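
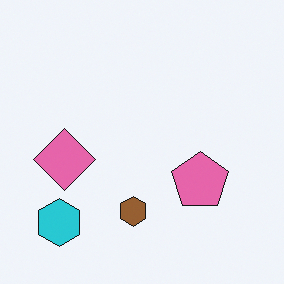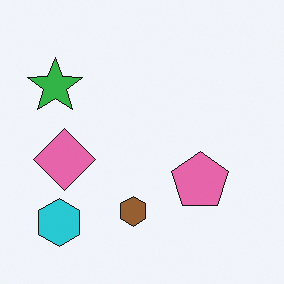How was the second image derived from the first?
The second image is the first overlaid with an additional green star.

A green star appears in the second image that is absent from the first.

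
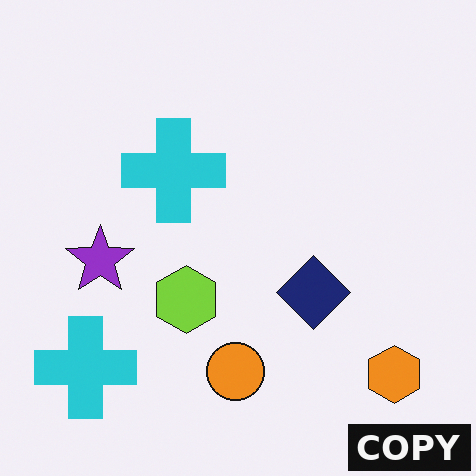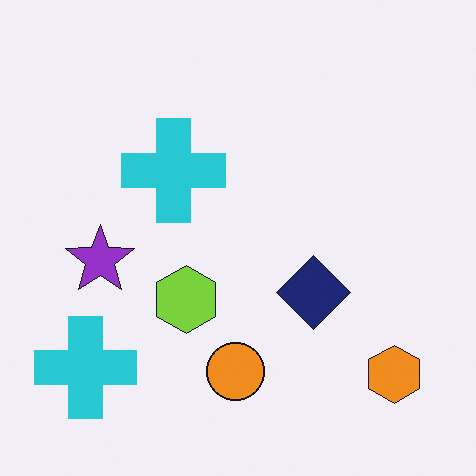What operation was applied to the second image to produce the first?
The transformation is: watermarked with the text "COPY" in the lower-right corner.

A dark label reading "COPY" appears in the lower-right corner.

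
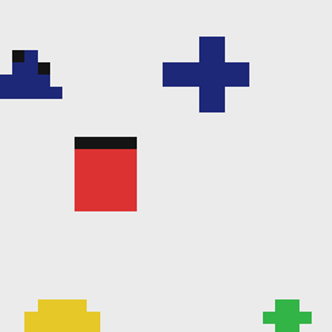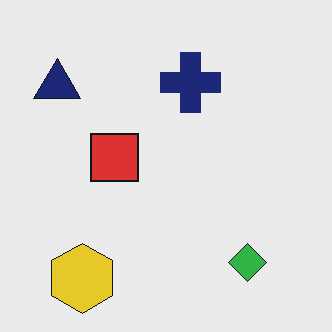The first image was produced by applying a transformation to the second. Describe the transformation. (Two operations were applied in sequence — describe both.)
The transformation is: coarsely pixelated, then cropped slightly and scaled back up.

Shapes are reduced to large square blocks; fine edges and outlines are lost — a downscale-then-upscale (mosaic) effect. The visible shapes are larger and the field of view is narrower; shapes near the original edges may be partly or wholly outside the frame — a crop-and-rescale.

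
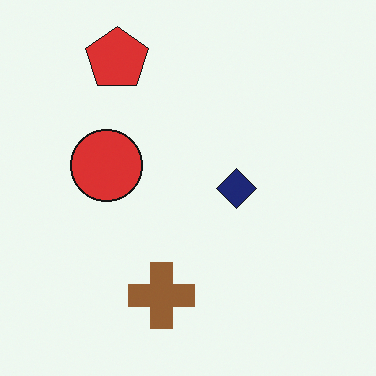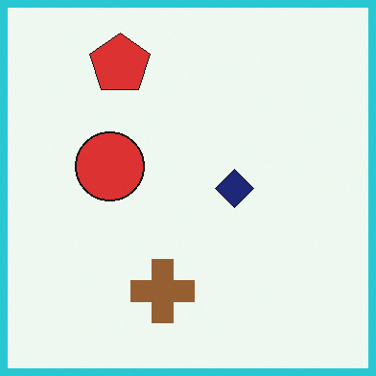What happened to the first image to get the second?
The transformation is: framed with a cyan border.

A solid cyan frame runs around the edge of the second image, with the content slightly shrunk inside it.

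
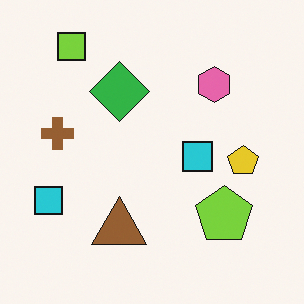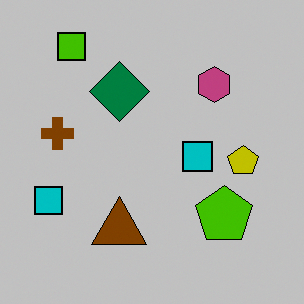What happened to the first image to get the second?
The second image is the first heavily posterized to just a handful of flat colors.

Each flat color has snapped to a coarser quantized level — most visibly, the near-white background has dropped to a flat grey.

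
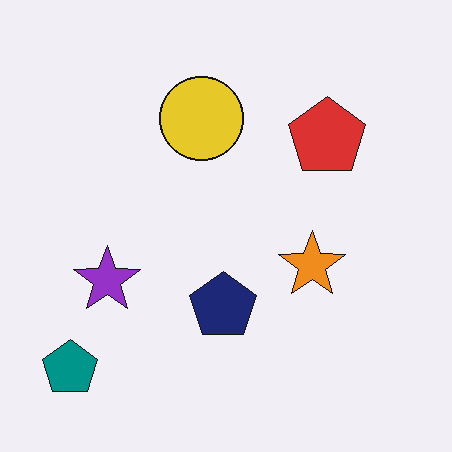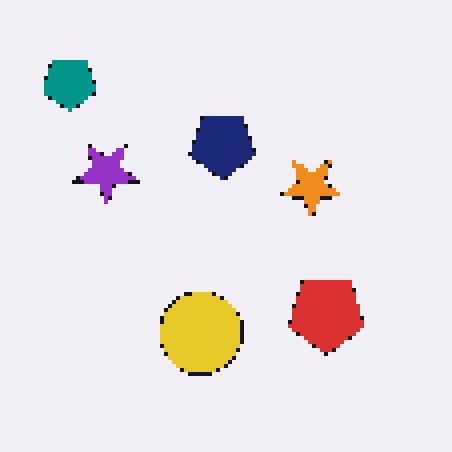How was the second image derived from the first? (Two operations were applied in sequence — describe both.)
It was flipped vertically (top ↔ bottom), then mildly pixelated.

The teal pentagon is in the bottom-left of the first image and the top-left of the second — shapes on opposite sides of the horizontal midline have swapped in a mirror flip. Shapes are reduced to large square blocks; fine edges and outlines are lost — a downscale-then-upscale (mosaic) effect.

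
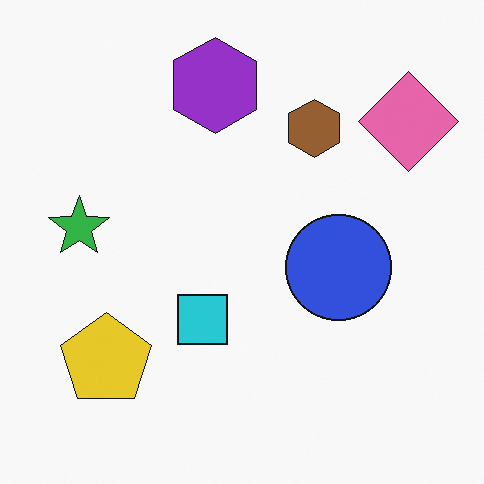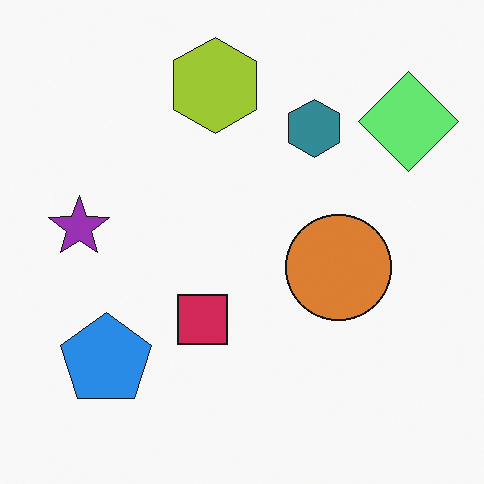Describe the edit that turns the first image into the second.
The second image is the first hue-shifted through roughly half the color wheel.

Every shape's color has rotated by the same amount around the hue wheel — a uniform hue shift.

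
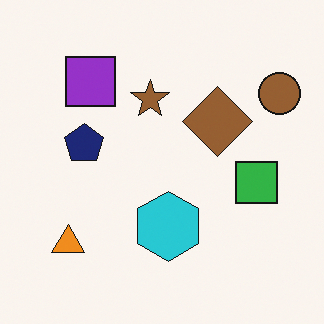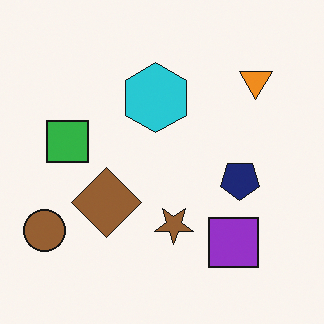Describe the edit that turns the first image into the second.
The transformation is: rotated 180°.

The brown circle sits in the top-right of the first image and the bottom-left of the second — consistent with a whole-image 180° rotation.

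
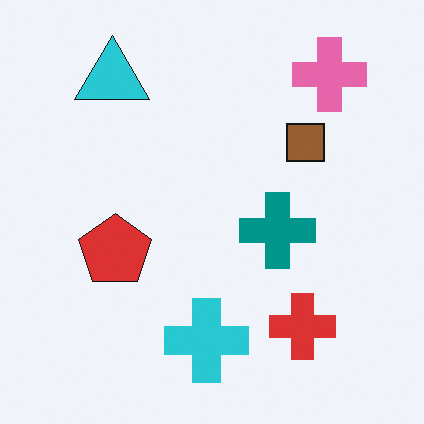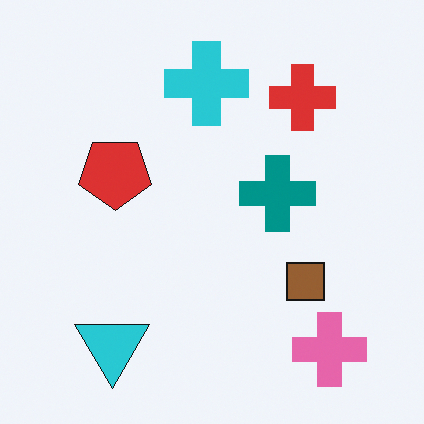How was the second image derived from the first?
It was flipped vertically (top ↔ bottom).

The pink cross is in the top-right of the first image and the bottom-right of the second — shapes on opposite sides of the horizontal midline have swapped in a mirror flip.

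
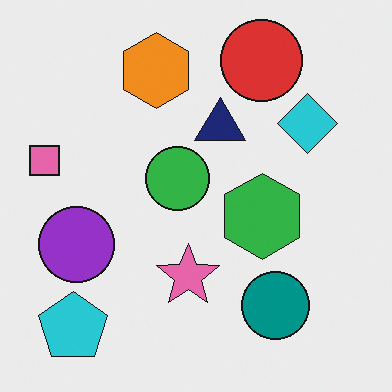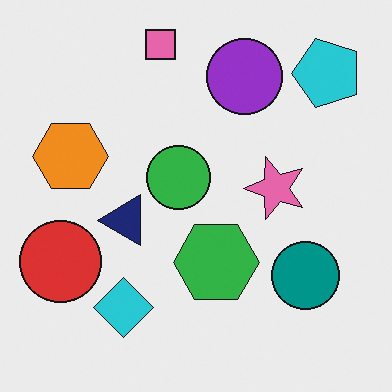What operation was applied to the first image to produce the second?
The second image is the first transposed (reflected across the top-left ↔ bottom-right diagonal).

Shapes have swapped their row and column positions — what was in the top-right is now in the bottom-left — a diagonal reflection.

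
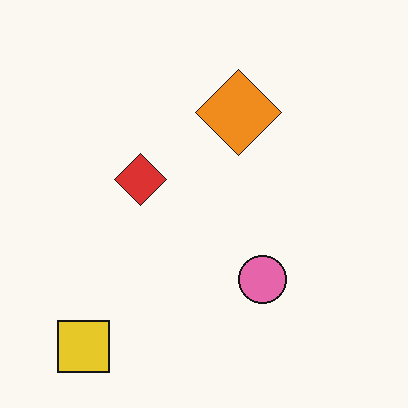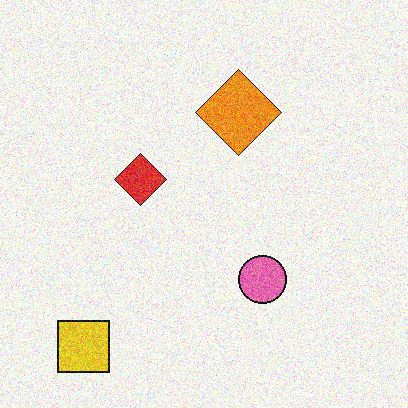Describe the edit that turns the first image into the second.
Degraded with visible gaussian noise.

Random speckle covers the whole image, including the flat background.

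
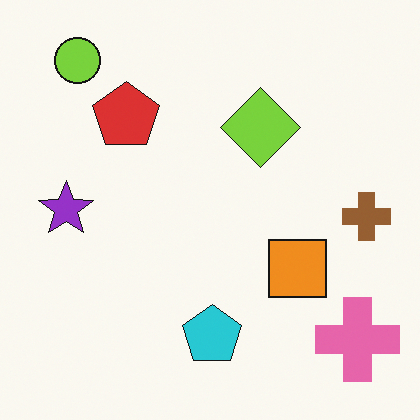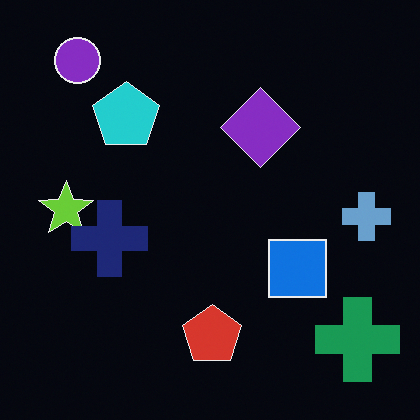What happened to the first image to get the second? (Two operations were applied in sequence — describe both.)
This is the original image color-inverted (negative), then overlaid with an additional navy cross.

The light background has become dark and every shape's color is its complement — a photographic negative. A navy cross appears in the second image that is absent from the first.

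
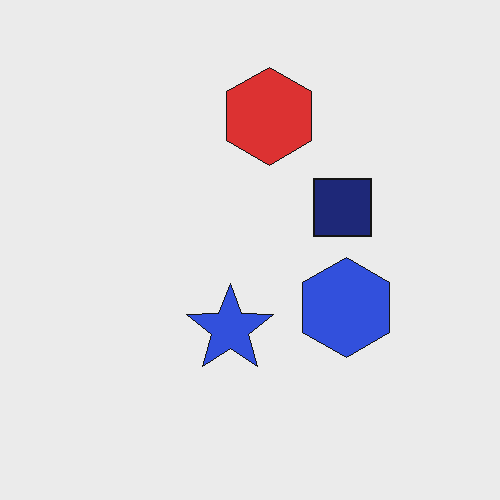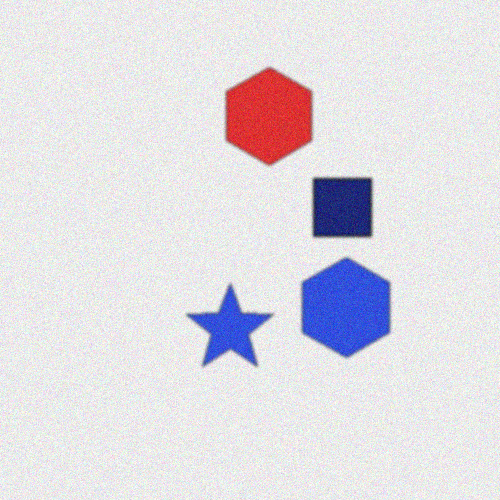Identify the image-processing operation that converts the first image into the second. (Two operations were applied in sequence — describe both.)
The image was slightly softened, then degraded with light additive noise.

Shape edges and outlines are uniformly softened across the whole image. Random speckle covers the whole image, including the flat background.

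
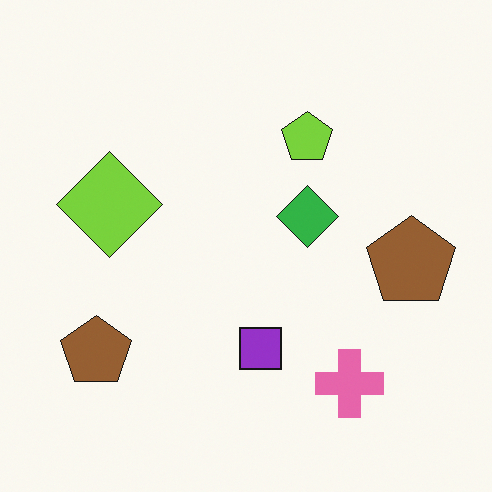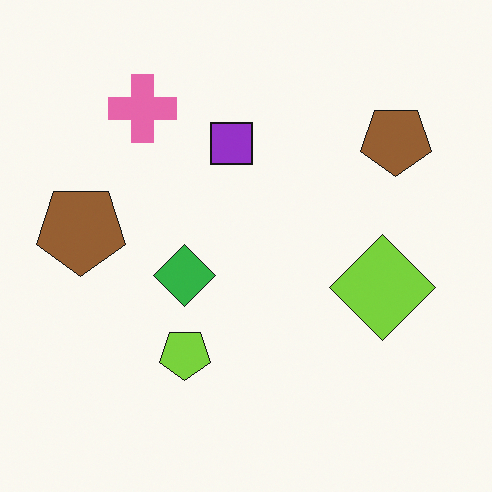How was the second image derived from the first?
Rotated 180°.

The pink cross sits in the bottom-right of the first image and the top-left of the second — consistent with a whole-image 180° rotation.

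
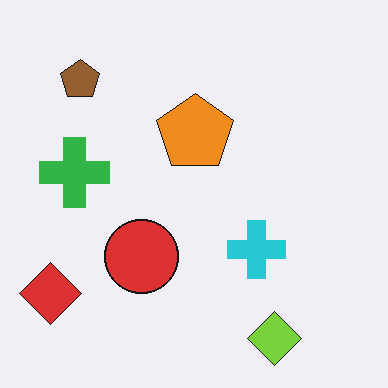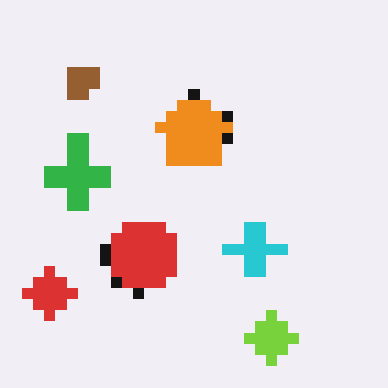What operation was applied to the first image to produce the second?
The second image is the first coarsely pixelated.

Shapes are reduced to large square blocks; fine edges and outlines are lost — a downscale-then-upscale (mosaic) effect.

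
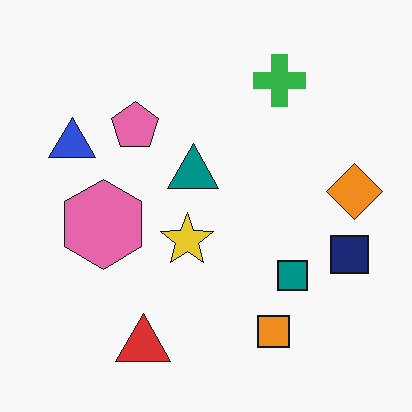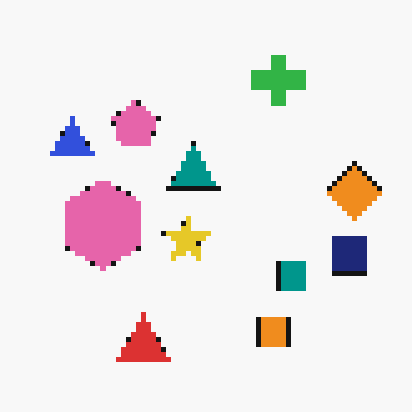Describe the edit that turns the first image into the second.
This is the original image lightly pixelated (a mild mosaic effect).

Shapes are reduced to large square blocks; fine edges and outlines are lost — a downscale-then-upscale (mosaic) effect.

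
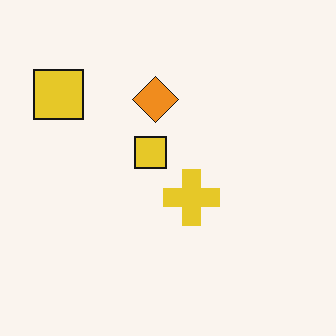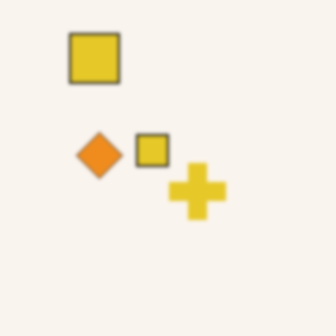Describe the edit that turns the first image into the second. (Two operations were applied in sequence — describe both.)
The image was transposed (reflected across the top-left ↔ bottom-right diagonal), then lightly blurred.

Shapes have swapped their row and column positions — what was in the top-right is now in the bottom-left — a diagonal reflection. Shape edges and outlines are uniformly softened across the whole image.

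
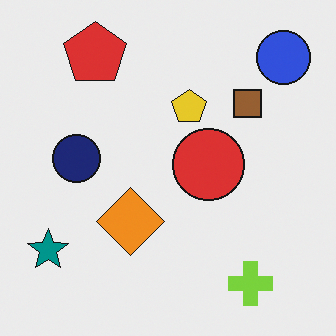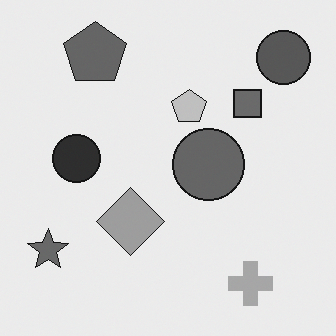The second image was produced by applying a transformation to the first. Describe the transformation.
Converted to grayscale.

All color is removed — every shape is now a shade of grey.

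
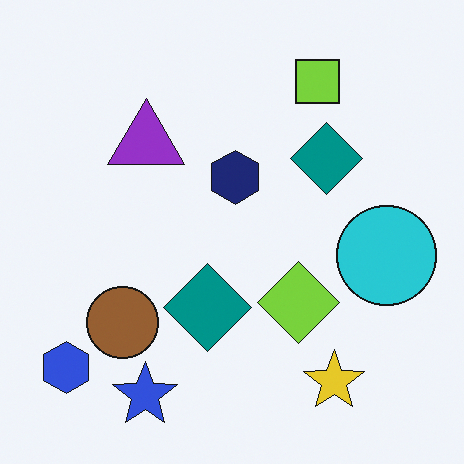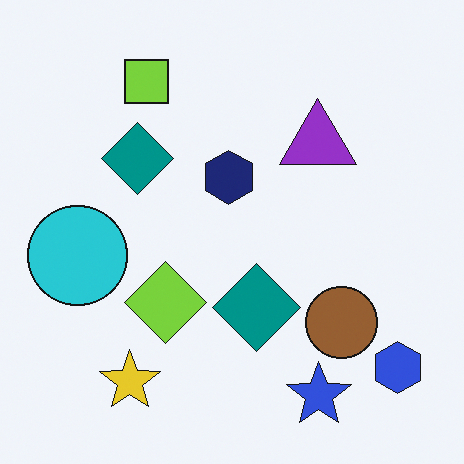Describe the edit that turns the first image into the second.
Flipped horizontally (left ↔ right).

The blue hexagon is in the bottom-left of the first image and the bottom-right of the second — shapes on opposite sides of the vertical midline have swapped in a mirror flip.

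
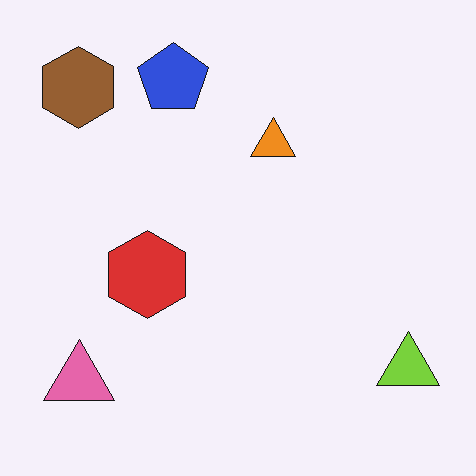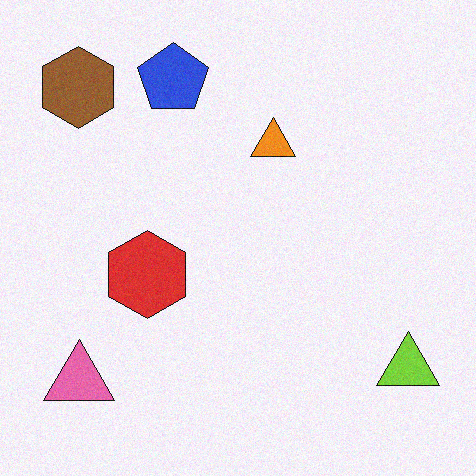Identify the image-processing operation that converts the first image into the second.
The transformation is: degraded with a light layer of grain.

Random speckle covers the whole image, including the flat background.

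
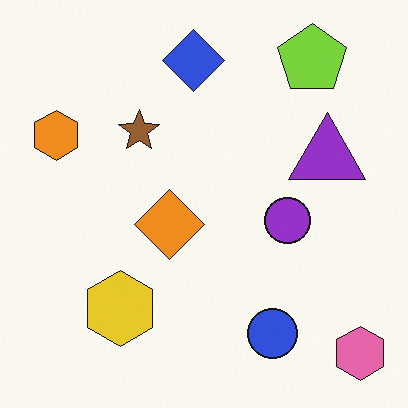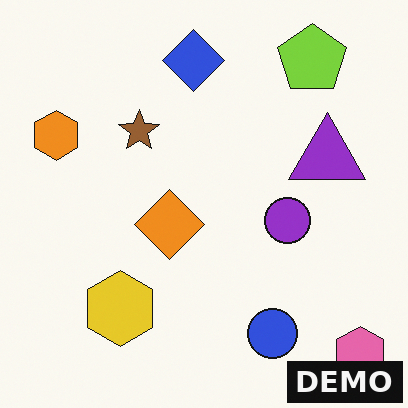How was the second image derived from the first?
This is the original image watermarked with the text "DEMO" in the lower-right corner.

A dark label reading "DEMO" appears in the lower-right corner.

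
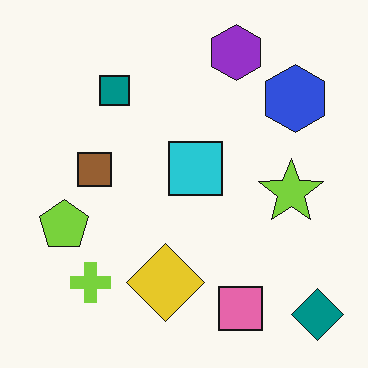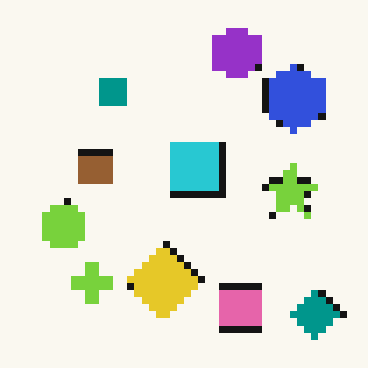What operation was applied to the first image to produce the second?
The transformation is: moderately pixelated.

Shapes are reduced to large square blocks; fine edges and outlines are lost — a downscale-then-upscale (mosaic) effect.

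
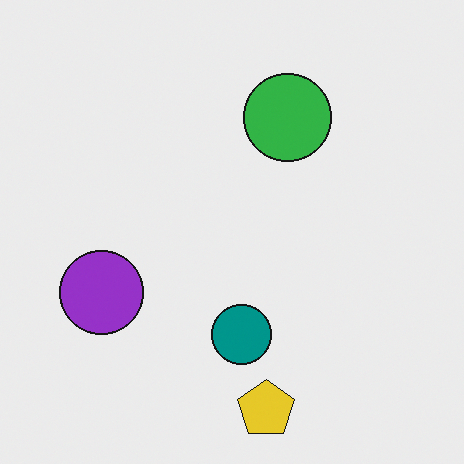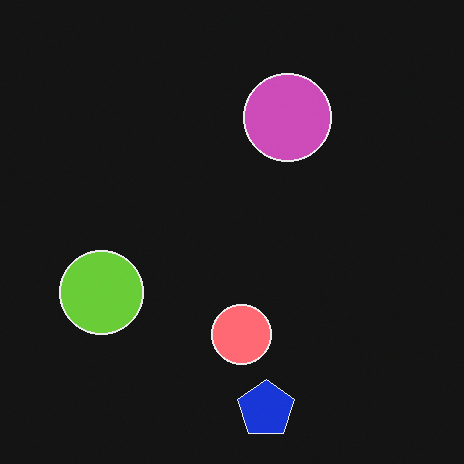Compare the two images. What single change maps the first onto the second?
The transformation is: color-inverted (negative).

The light background has become dark and every shape's color is its complement — a photographic negative.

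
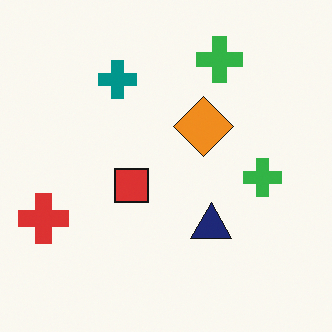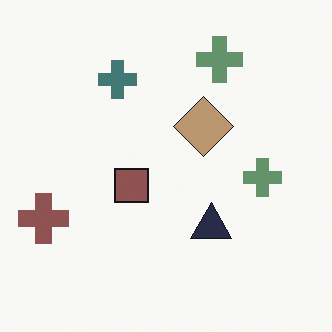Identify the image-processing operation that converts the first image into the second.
Heavily desaturated.

All colors are more muted and greyish — a global saturation change.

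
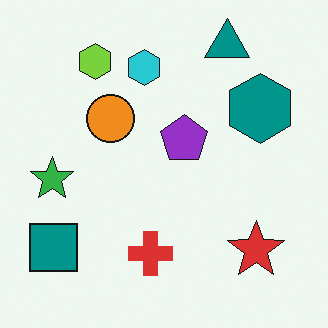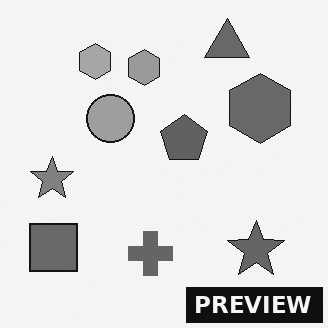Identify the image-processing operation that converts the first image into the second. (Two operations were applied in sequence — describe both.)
This is the original image converted to grayscale, then watermarked with the text "PREVIEW" in the lower-right corner.

All color is removed — every shape is now a shade of grey. A dark label reading "PREVIEW" appears in the lower-right corner.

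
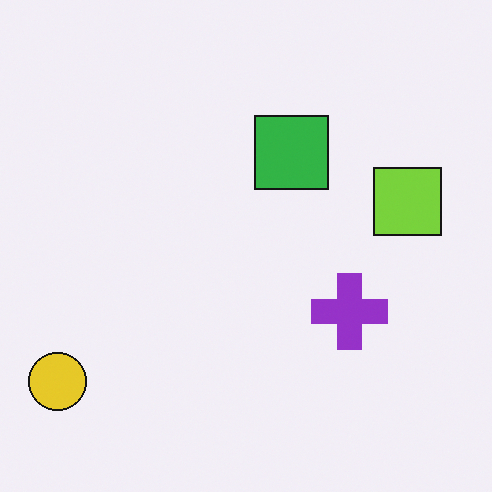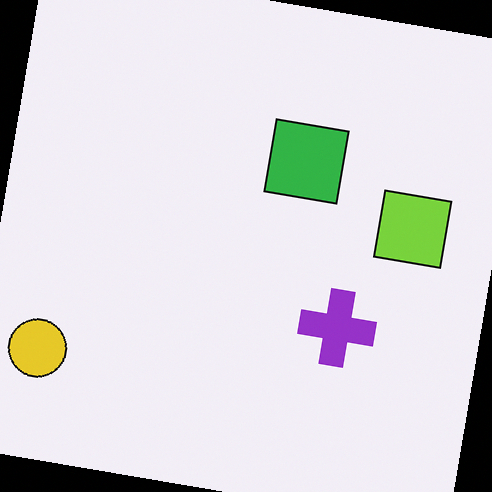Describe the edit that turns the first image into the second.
This is the original image rotated clockwise by a slight angle.

Every shape is tilted by the same angle and the image corners show triangular fill wedges — a whole-image rotation by a non-right angle.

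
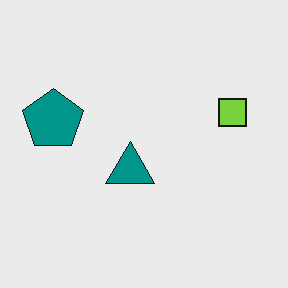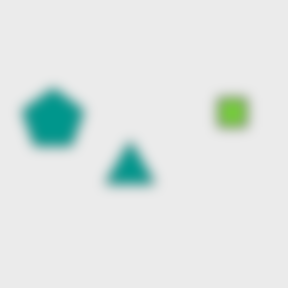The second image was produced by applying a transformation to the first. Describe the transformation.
It was strongly gaussian-blurred.

Shape edges and outlines are uniformly softened across the whole image.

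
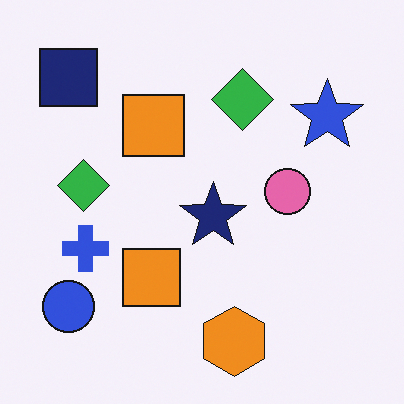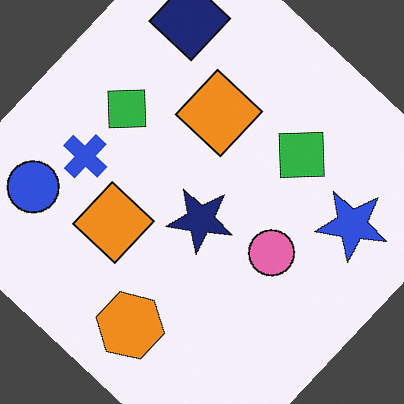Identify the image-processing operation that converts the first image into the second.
The image was rotated clockwise by a large amount — several tens of degrees.

Every shape is tilted by the same angle and the image corners show triangular fill wedges — a whole-image rotation by a non-right angle.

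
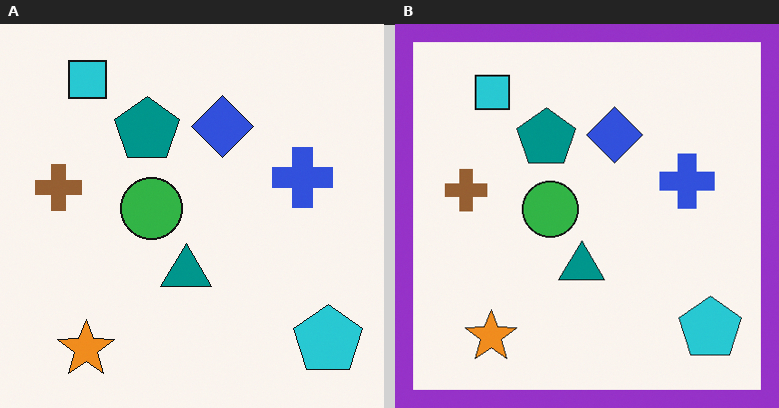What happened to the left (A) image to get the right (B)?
The image was framed with a purple border.

A solid purple frame runs around the edge of the right (B) image, with the content slightly shrunk inside it.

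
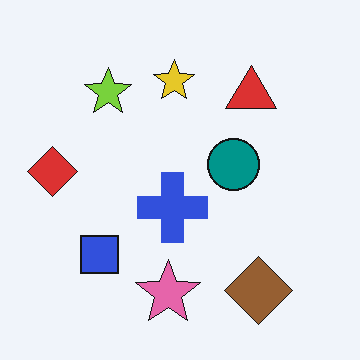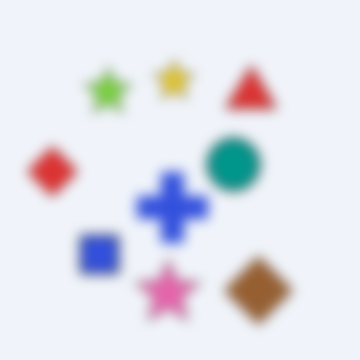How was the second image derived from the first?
The transformation is: heavily blurred.

Shape edges and outlines are uniformly softened across the whole image.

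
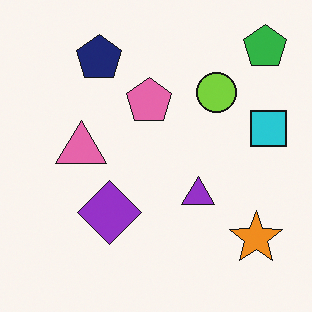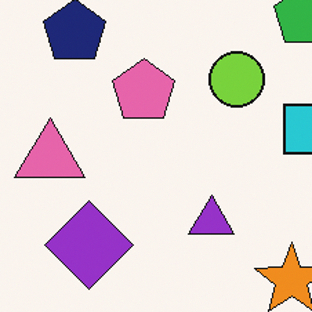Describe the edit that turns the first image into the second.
The image was cropped to a modestly smaller region and rescaled.

The visible shapes are larger and the field of view is narrower; shapes near the original edges may be partly or wholly outside the frame — a crop-and-rescale.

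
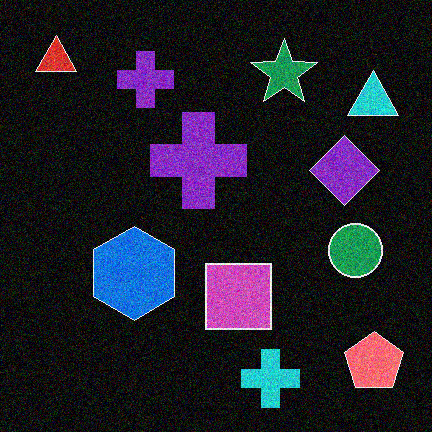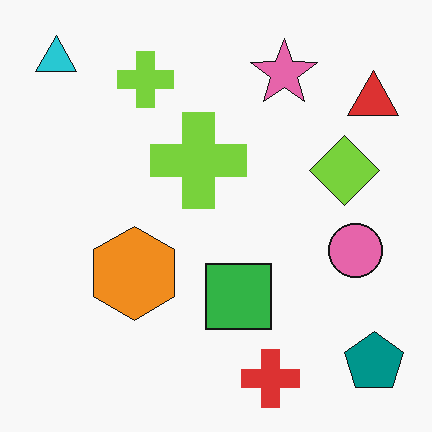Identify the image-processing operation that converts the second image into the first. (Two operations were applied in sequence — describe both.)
It was color-inverted (negative), then degraded with moderate additive noise.

The light background has become dark and every shape's color is its complement — a photographic negative. Random speckle covers the whole image, including the flat background.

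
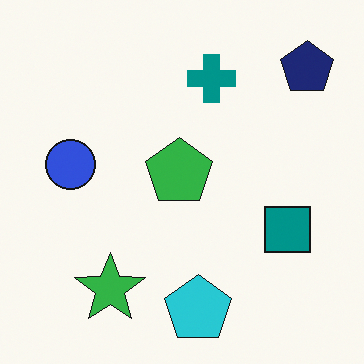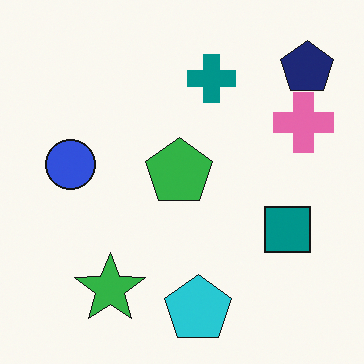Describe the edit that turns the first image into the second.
It was overlaid with an additional pink cross.

A pink cross appears in the second image that is absent from the first.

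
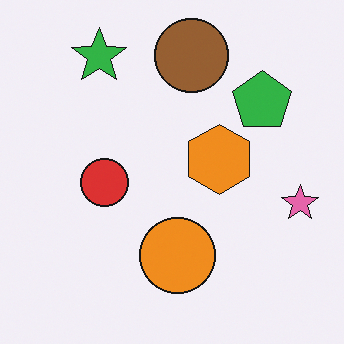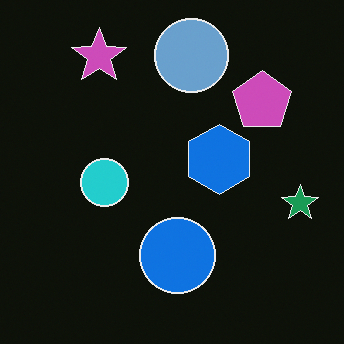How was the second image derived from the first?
The image was color-inverted (negative).

The light background has become dark and every shape's color is its complement — a photographic negative.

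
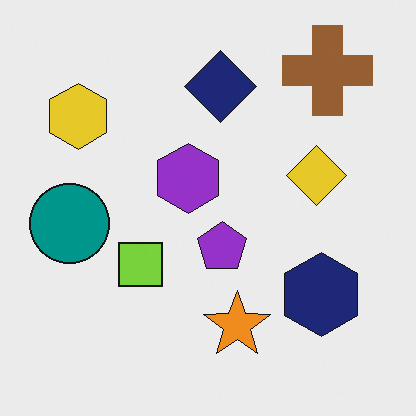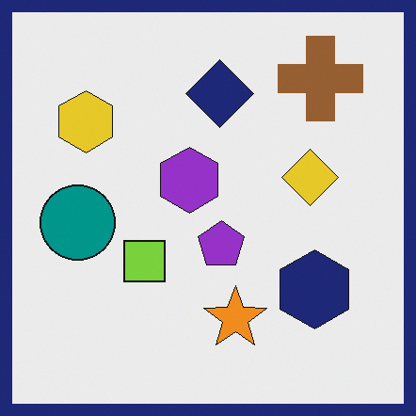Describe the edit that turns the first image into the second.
This is the original image framed with a navy border.

A solid navy frame runs around the edge of the second image, with the content slightly shrunk inside it.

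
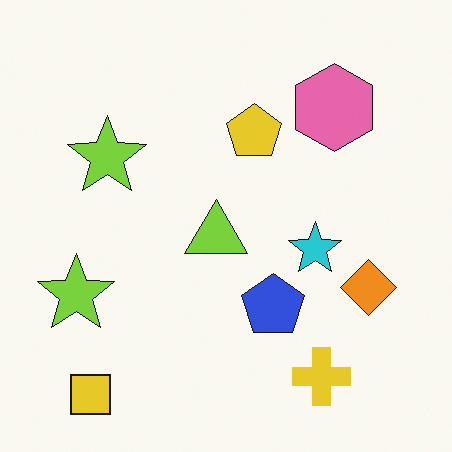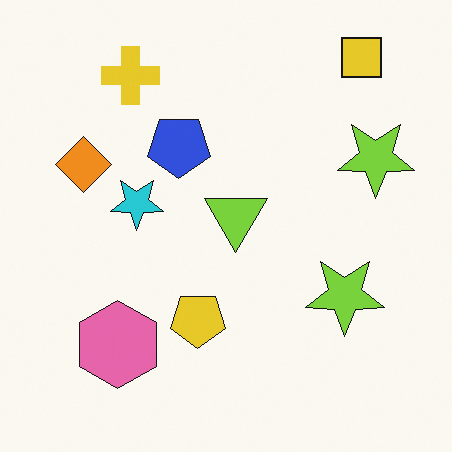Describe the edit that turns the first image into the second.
It was rotated 180°.

The yellow square sits in the bottom-left of the first image and the top-right of the second — consistent with a whole-image 180° rotation.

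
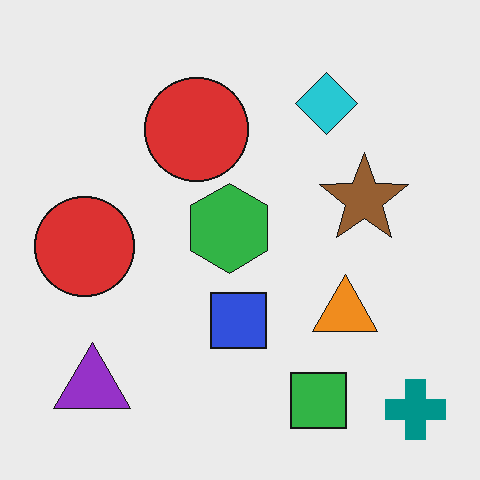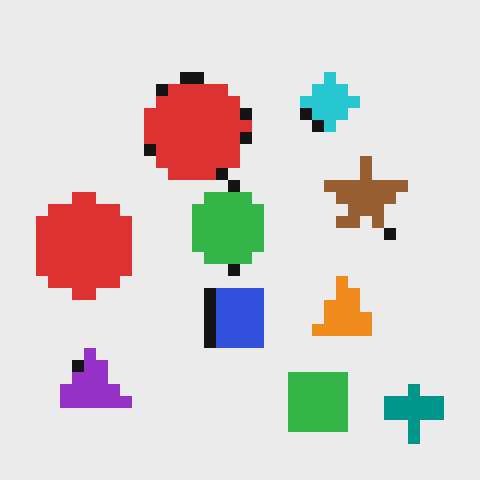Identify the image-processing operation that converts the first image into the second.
It was heavily pixelated into large blocks.

Shapes are reduced to large square blocks; fine edges and outlines are lost — a downscale-then-upscale (mosaic) effect.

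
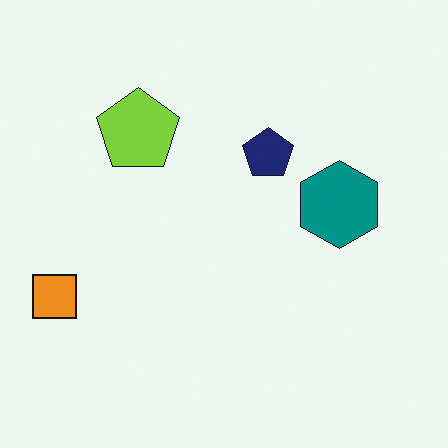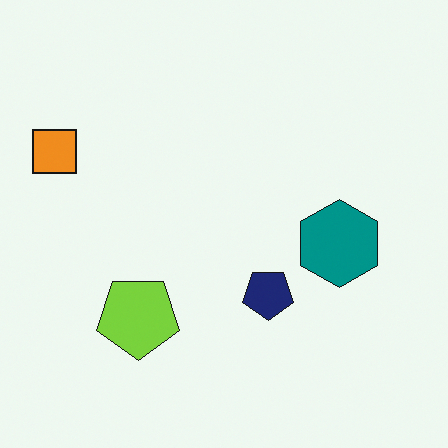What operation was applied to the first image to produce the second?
The transformation is: flipped vertically (top ↔ bottom).

The lime pentagon is in the top-left of the first image and the bottom-left of the second — shapes on opposite sides of the horizontal midline have swapped in a mirror flip.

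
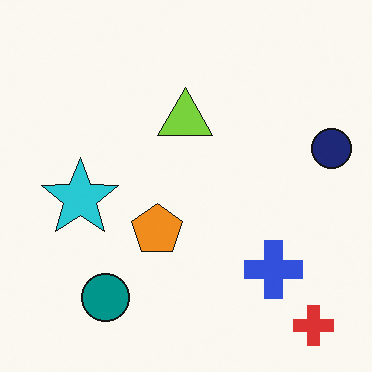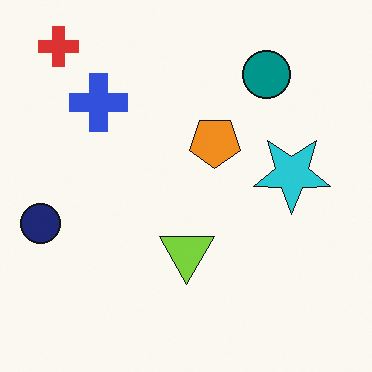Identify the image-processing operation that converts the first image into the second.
It was rotated 180°.

The red cross sits in the bottom-right of the first image and the top-left of the second — consistent with a whole-image 180° rotation.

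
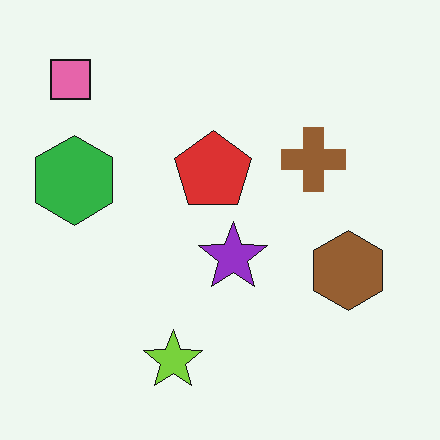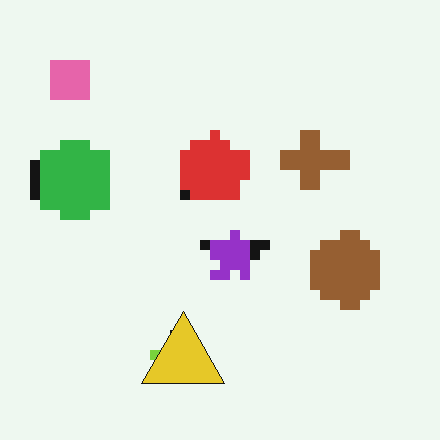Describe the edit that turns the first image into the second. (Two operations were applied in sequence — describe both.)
The image was heavily pixelated into large blocks, then overlaid with an additional yellow triangle.

Shapes are reduced to large square blocks; fine edges and outlines are lost — a downscale-then-upscale (mosaic) effect. A yellow triangle appears in the second image that is absent from the first.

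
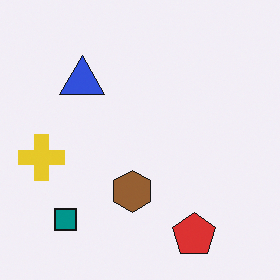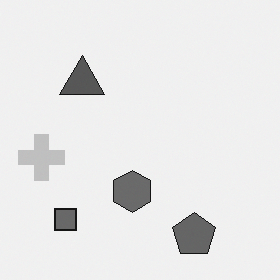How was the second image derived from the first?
The image was converted to grayscale.

All color is removed — every shape is now a shade of grey.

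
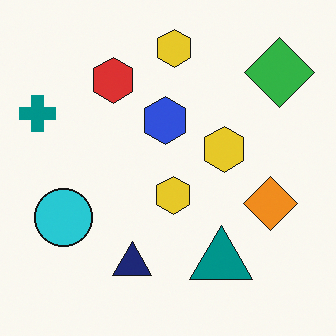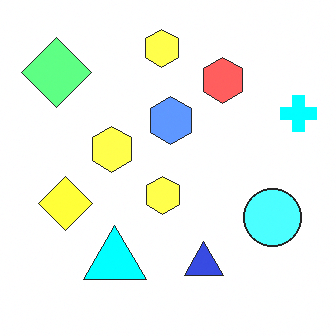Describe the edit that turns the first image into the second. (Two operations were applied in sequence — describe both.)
The image was substantially brightened, then flipped horizontally (left ↔ right).

Every pixel — background and shapes alike — is uniformly brightened. The teal cross is in the left of the first image and the right of the second — shapes on opposite sides of the vertical midline have swapped in a mirror flip.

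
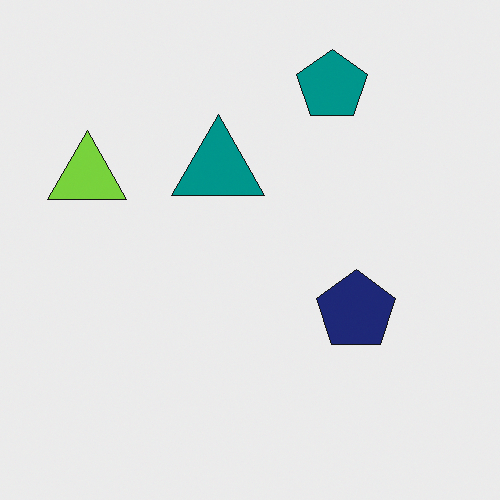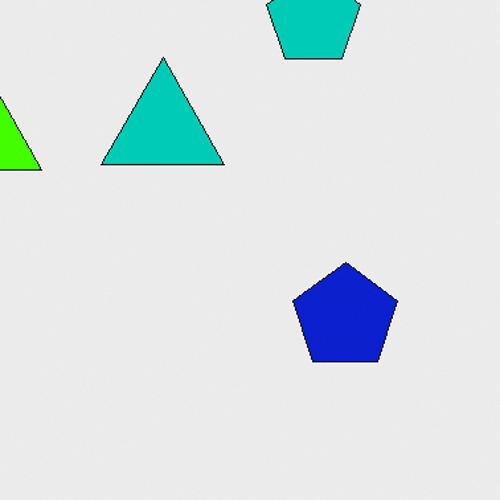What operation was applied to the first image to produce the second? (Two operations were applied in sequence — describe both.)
The transformation is: cropped slightly and scaled back up, then heavily oversaturated.

The visible shapes are larger and the field of view is narrower; shapes near the original edges may be partly or wholly outside the frame — a crop-and-rescale. All colors are more vivid — a global saturation change.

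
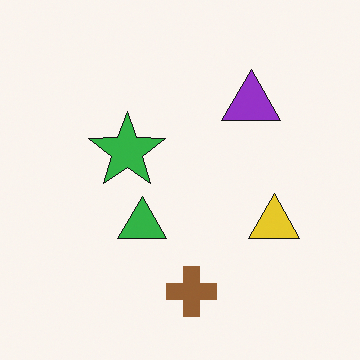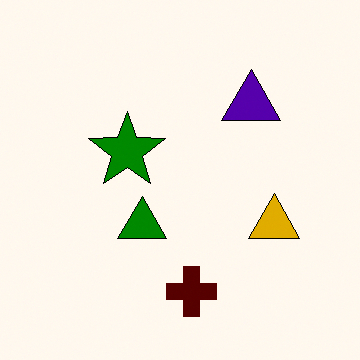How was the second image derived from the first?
It was boosted in contrast.

Tones are pushed away from mid-grey across the whole image — a global contrast change.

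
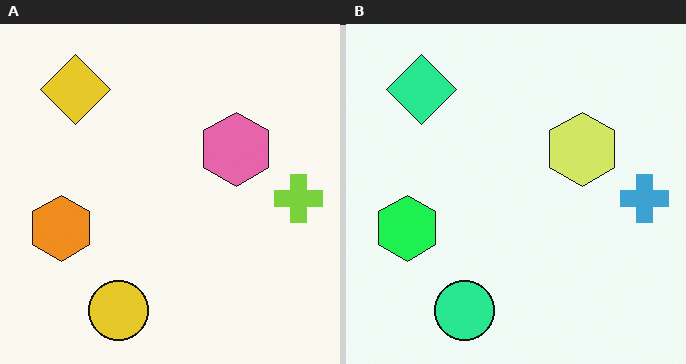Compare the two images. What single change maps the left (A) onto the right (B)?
The right (B) image is the left (A) hue-shifted through roughly a third of the color wheel.

Every shape's color has rotated by the same amount around the hue wheel — a uniform hue shift.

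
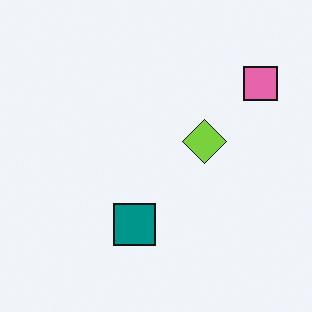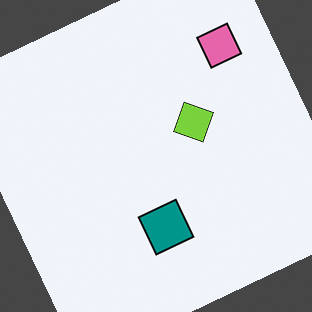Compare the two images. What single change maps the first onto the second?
The second image is the first rotated counter-clockwise by a moderate amount.

Every shape is tilted by the same angle and the image corners show triangular fill wedges — a whole-image rotation by a non-right angle.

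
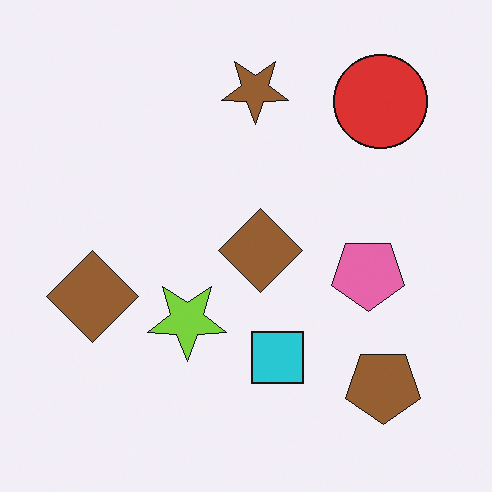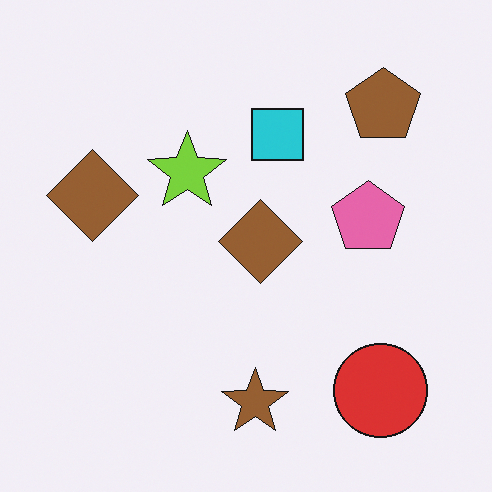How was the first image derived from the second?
Flipped vertically (top ↔ bottom).

The brown star is in the bottom of the second image and the top of the first — shapes on opposite sides of the horizontal midline have swapped in a mirror flip.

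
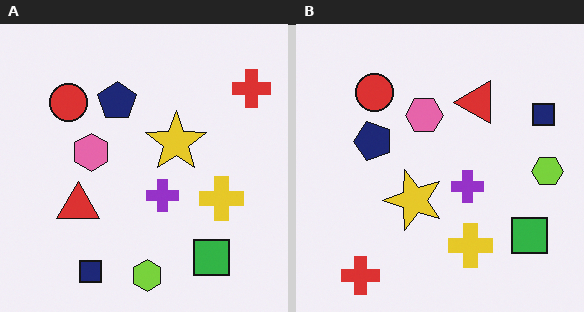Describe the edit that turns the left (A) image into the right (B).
The right (B) image is the left (A) transposed (reflected across the top-left ↔ bottom-right diagonal).

Shapes have swapped their row and column positions — what was in the top-right is now in the bottom-left — a diagonal reflection.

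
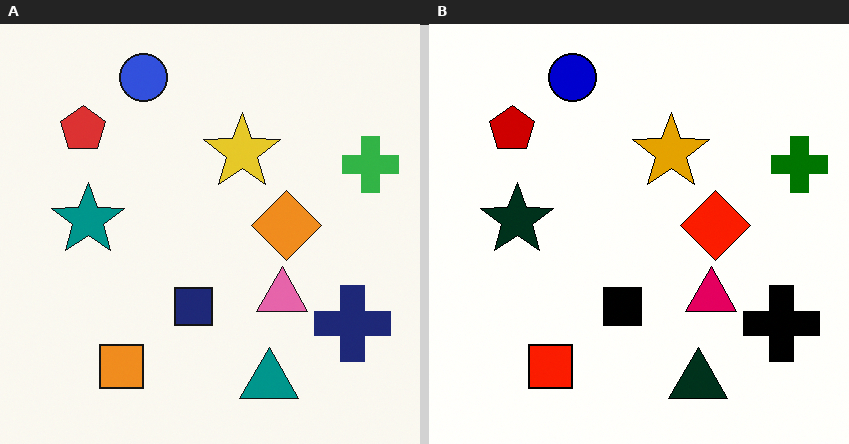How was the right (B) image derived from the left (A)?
Given much higher contrast.

Tones are pushed away from mid-grey across the whole image — a global contrast change.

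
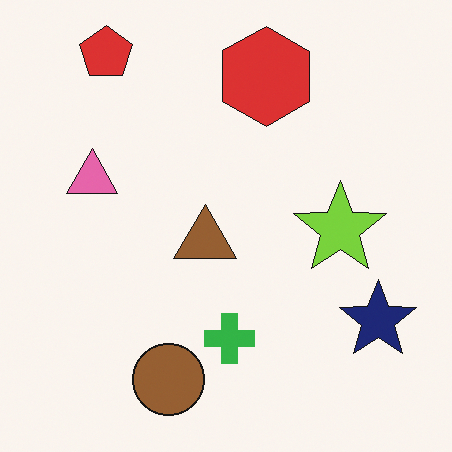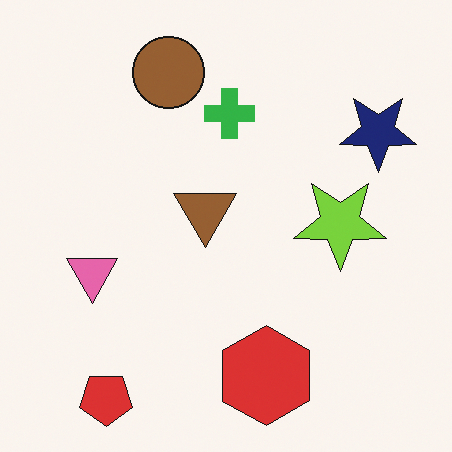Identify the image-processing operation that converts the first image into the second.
The transformation is: flipped vertically (top ↔ bottom).

The red pentagon is in the top-left of the first image and the bottom-left of the second — shapes on opposite sides of the horizontal midline have swapped in a mirror flip.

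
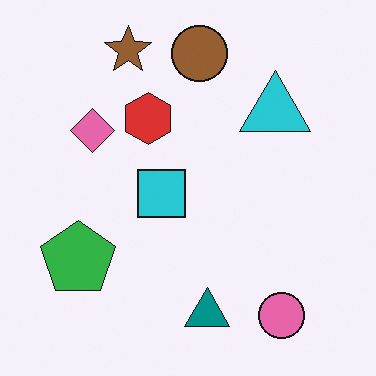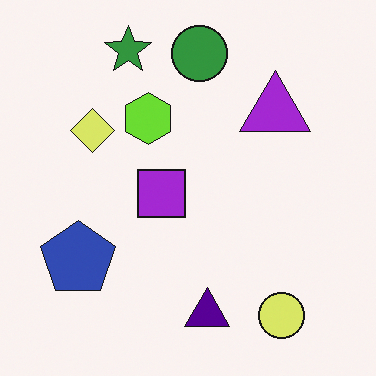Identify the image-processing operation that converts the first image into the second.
The transformation is: hue-shifted through roughly a third of the color wheel.

Every shape's color has rotated by the same amount around the hue wheel — a uniform hue shift.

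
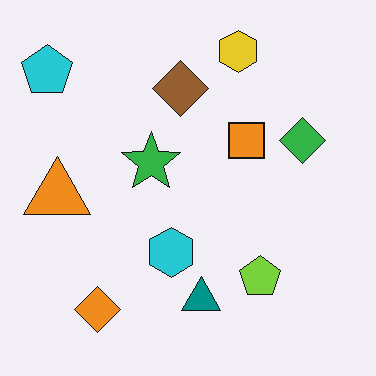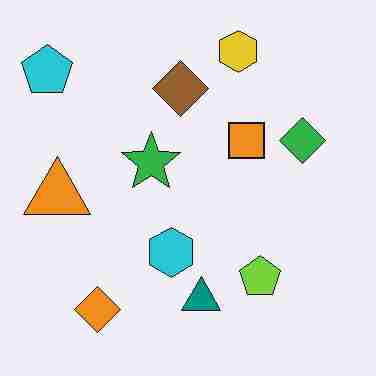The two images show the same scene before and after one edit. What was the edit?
The transformation is: heavily JPEG-compressed with obvious blocking artifacts.

Blocky 8×8 compression artifacts appear around shape edges and the flat background shows ringing — characteristic JPEG degradation.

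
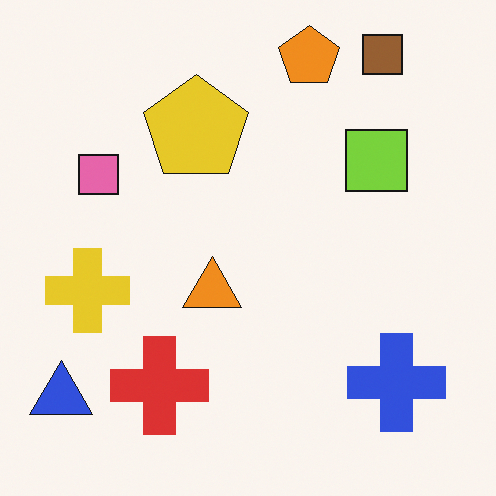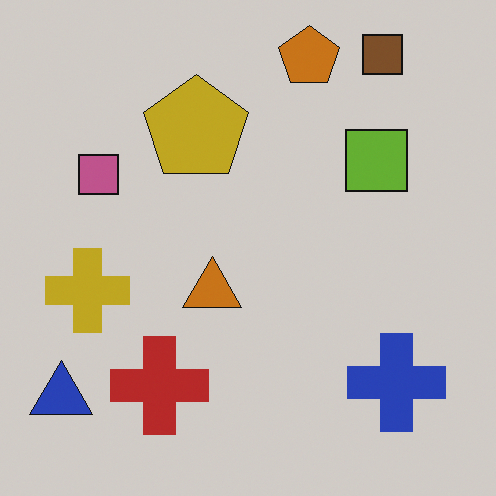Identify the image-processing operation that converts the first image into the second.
The image was slightly darkened.

Every pixel — background and shapes alike — is uniformly darkened.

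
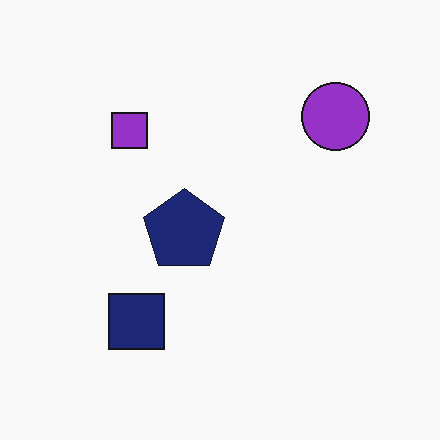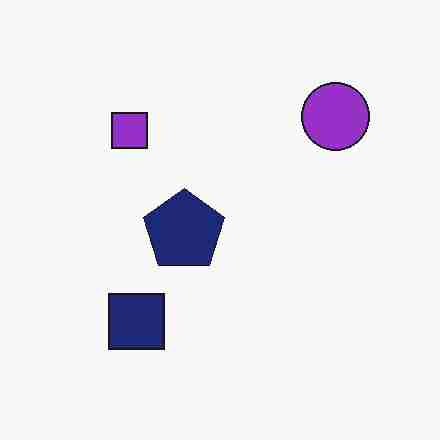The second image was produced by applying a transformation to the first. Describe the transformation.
The second image is the first degraded with heavy JPEG compression.

Blocky 8×8 compression artifacts appear around shape edges and the flat background shows ringing — characteristic JPEG degradation.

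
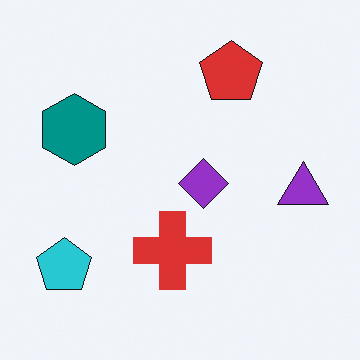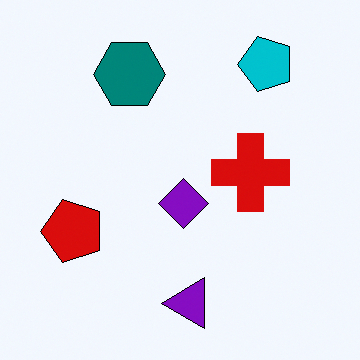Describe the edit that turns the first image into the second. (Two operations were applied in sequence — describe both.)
The second image is the first transposed (reflected across the top-left ↔ bottom-right diagonal), then given slightly increased contrast.

Shapes have swapped their row and column positions — what was in the top-right is now in the bottom-left — a diagonal reflection. Tones are pushed away from mid-grey across the whole image — a global contrast change.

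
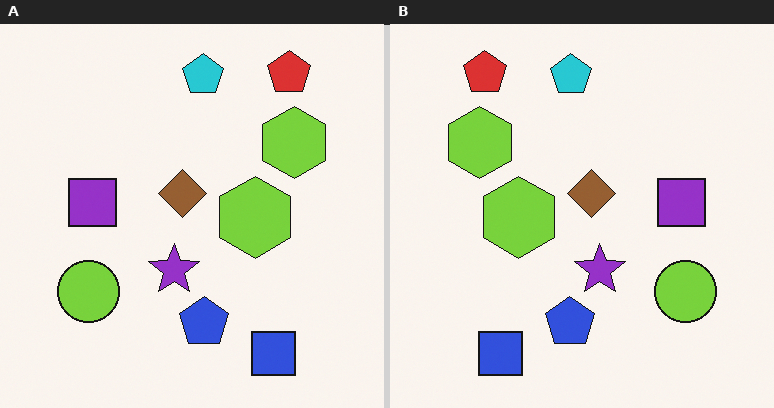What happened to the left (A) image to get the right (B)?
The transformation is: flipped horizontally (left ↔ right).

The lime circle is in the bottom-left of the left (A) image and the bottom-right of the right (B) — shapes on opposite sides of the vertical midline have swapped in a mirror flip.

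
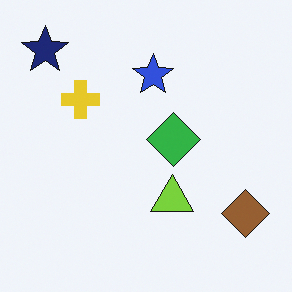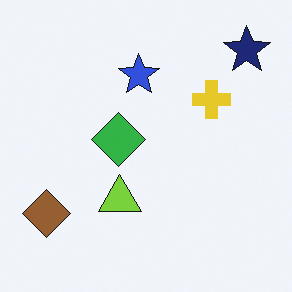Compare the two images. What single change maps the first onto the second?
The second image is the first flipped horizontally (left ↔ right).

The navy star is in the top-left of the first image and the top-right of the second — shapes on opposite sides of the vertical midline have swapped in a mirror flip.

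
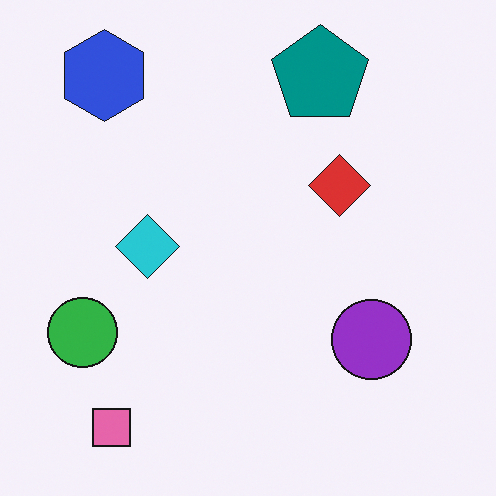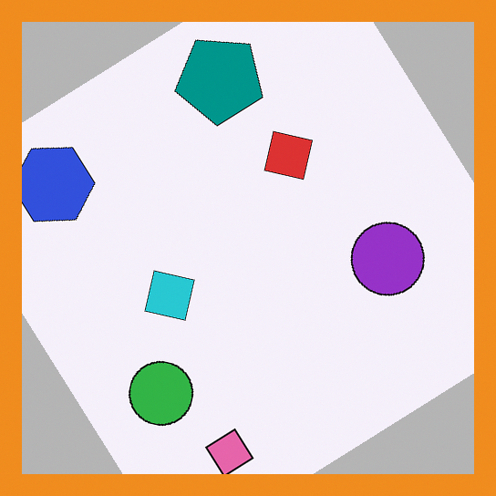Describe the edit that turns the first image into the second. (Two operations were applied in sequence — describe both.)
The second image is the first rotated counter-clockwise by a large amount — several tens of degrees, then framed with a orange border.

Every shape is tilted by the same angle and the image corners show triangular fill wedges — a whole-image rotation by a non-right angle. A solid orange frame runs around the edge of the second image, with the content slightly shrunk inside it.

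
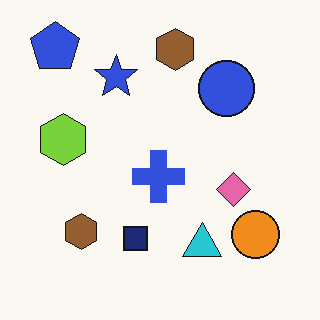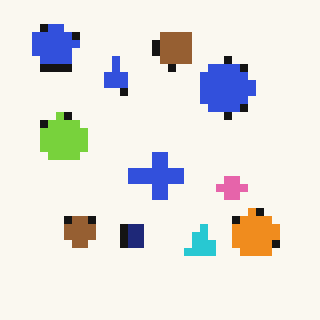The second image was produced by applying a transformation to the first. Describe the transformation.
Moderately pixelated.

Shapes are reduced to large square blocks; fine edges and outlines are lost — a downscale-then-upscale (mosaic) effect.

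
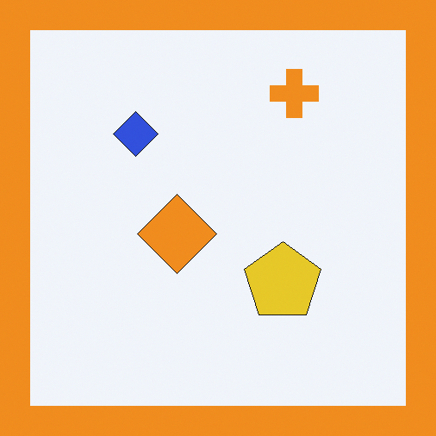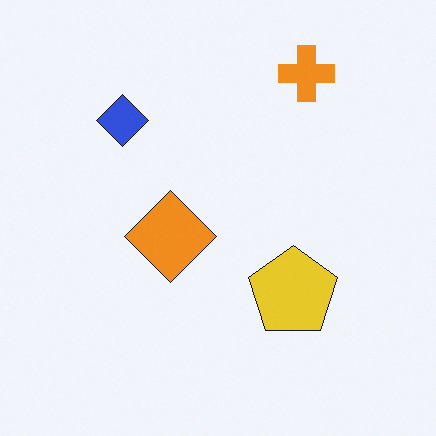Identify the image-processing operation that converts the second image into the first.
The first image is the second framed with a orange border.

A solid orange frame runs around the edge of the first image, with the content slightly shrunk inside it.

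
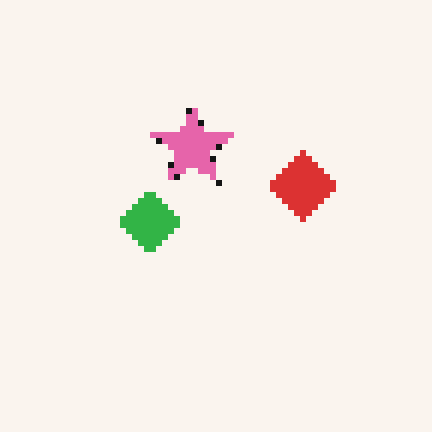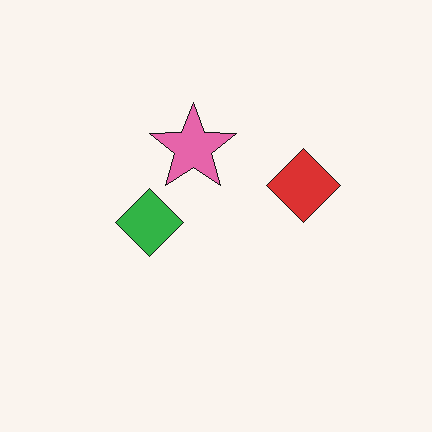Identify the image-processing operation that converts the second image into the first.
Pixelated into visible square blocks.

Shapes are reduced to large square blocks; fine edges and outlines are lost — a downscale-then-upscale (mosaic) effect.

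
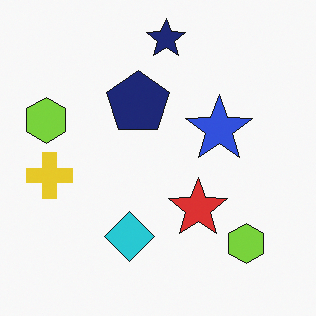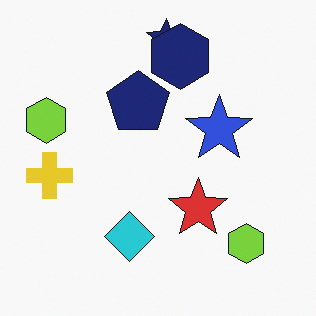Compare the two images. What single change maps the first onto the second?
The second image is the first overlaid with an additional navy hexagon.

A navy hexagon appears in the second image that is absent from the first.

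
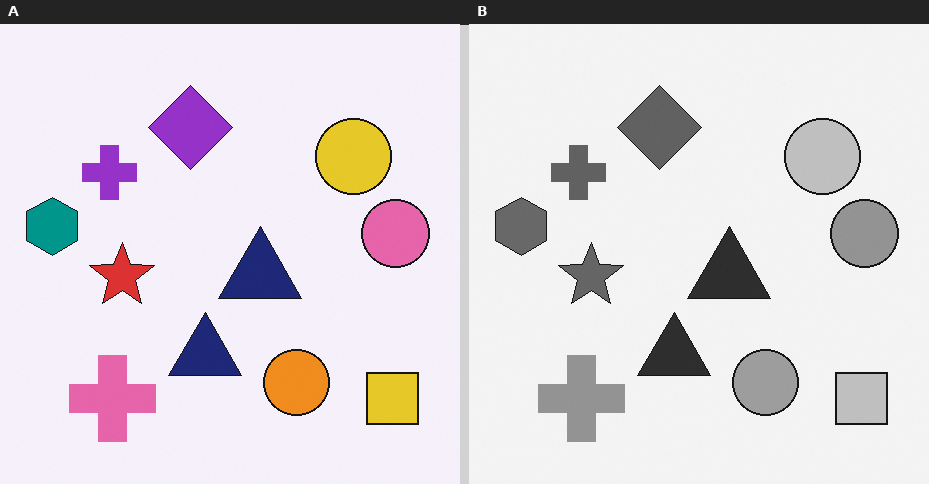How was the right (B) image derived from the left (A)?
The right (B) image is the left (A) converted to grayscale.

All color is removed — every shape is now a shade of grey.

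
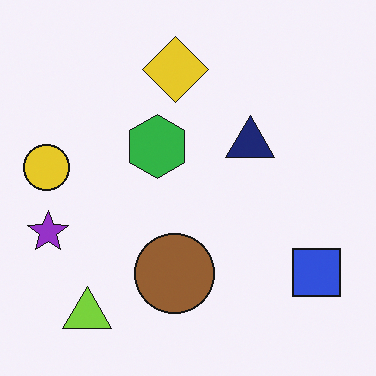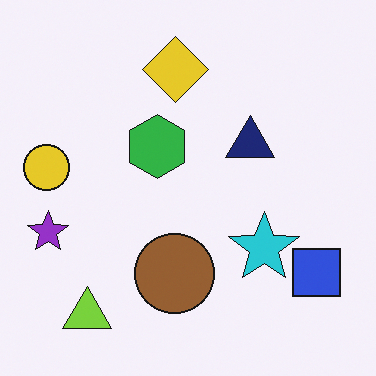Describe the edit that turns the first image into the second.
This is the original image overlaid with an additional cyan star.

A cyan star appears in the second image that is absent from the first.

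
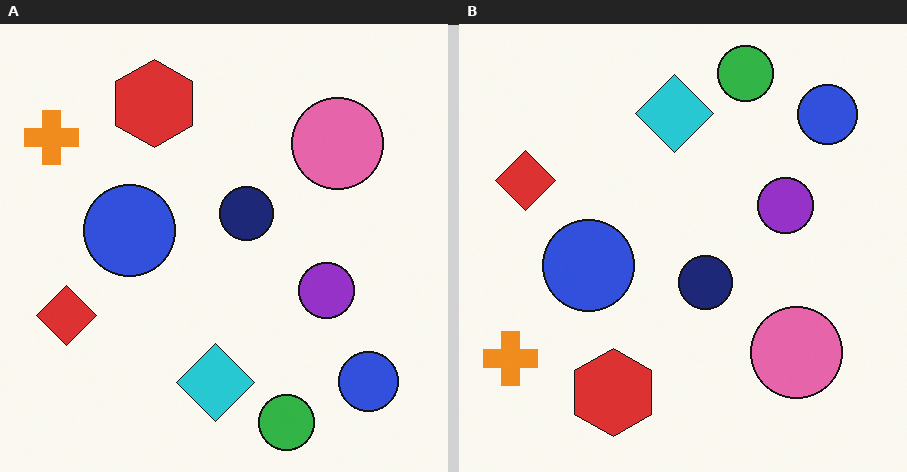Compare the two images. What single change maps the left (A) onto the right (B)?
This is the original image flipped vertically (top ↔ bottom).

The green circle is in the bottom of the left (A) image and the top of the right (B) — shapes on opposite sides of the horizontal midline have swapped in a mirror flip.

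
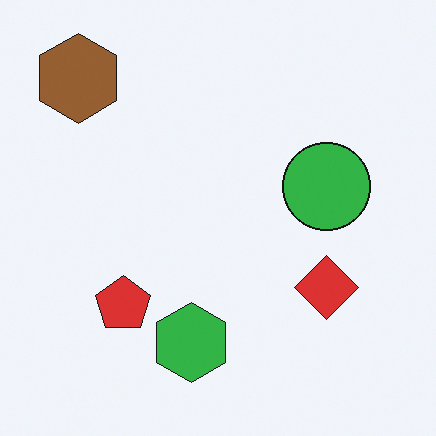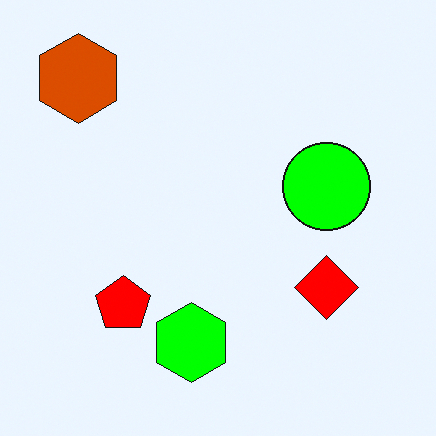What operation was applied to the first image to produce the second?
It was heavily oversaturated.

All colors are more vivid — a global saturation change.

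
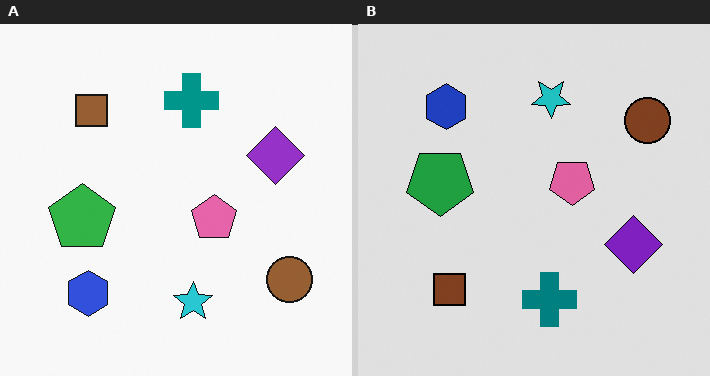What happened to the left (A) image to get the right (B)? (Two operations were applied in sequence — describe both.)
The transformation is: flipped vertically (top ↔ bottom), then posterized to a reduced palette.

The cyan star is in the bottom of the left (A) image and the top of the right (B) — shapes on opposite sides of the horizontal midline have swapped in a mirror flip. Each flat color has snapped to a coarser quantized level — most visibly, the near-white background has dropped to a flat grey.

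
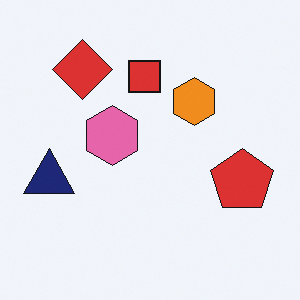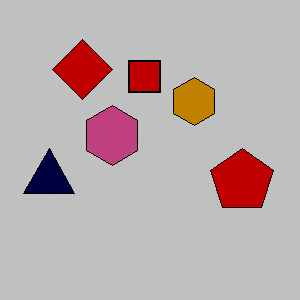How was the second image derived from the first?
The second image is the first heavily posterized to just a handful of flat colors.

Each flat color has snapped to a coarser quantized level — most visibly, the near-white background has dropped to a flat grey.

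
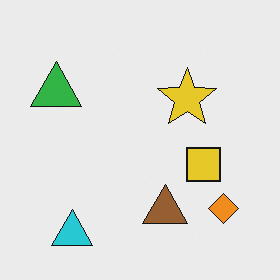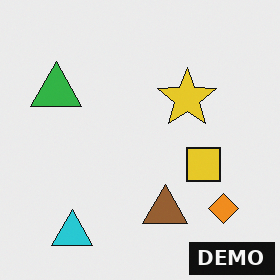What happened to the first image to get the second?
It was watermarked with the text "DEMO" in the lower-right corner.

A dark label reading "DEMO" appears in the lower-right corner.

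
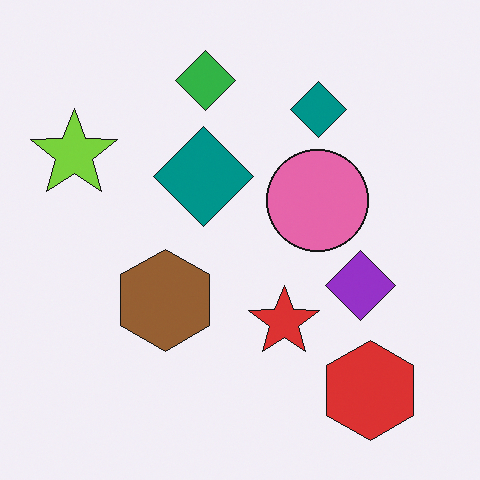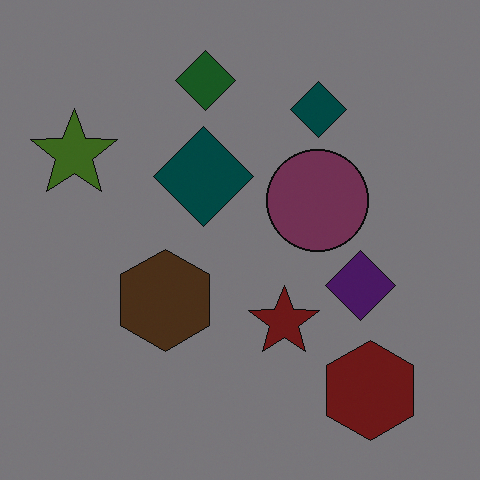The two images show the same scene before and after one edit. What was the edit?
Substantially darkened.

Every pixel — background and shapes alike — is uniformly darkened.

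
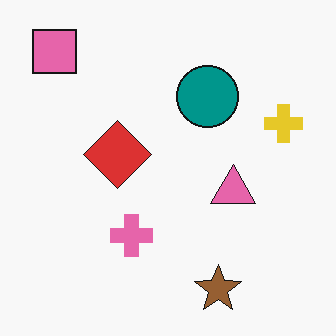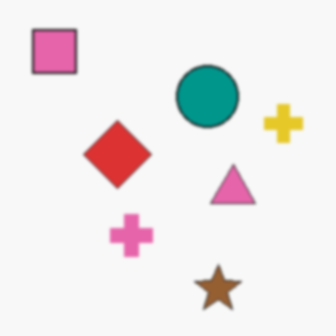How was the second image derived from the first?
The transformation is: given a subtle gaussian blur.

Shape edges and outlines are uniformly softened across the whole image.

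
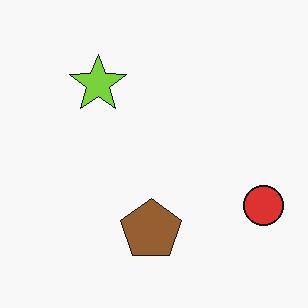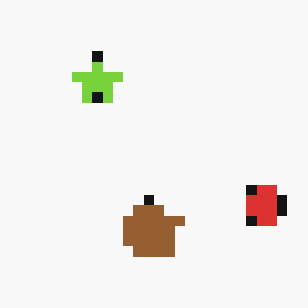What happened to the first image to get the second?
It was coarsely pixelated.

Shapes are reduced to large square blocks; fine edges and outlines are lost — a downscale-then-upscale (mosaic) effect.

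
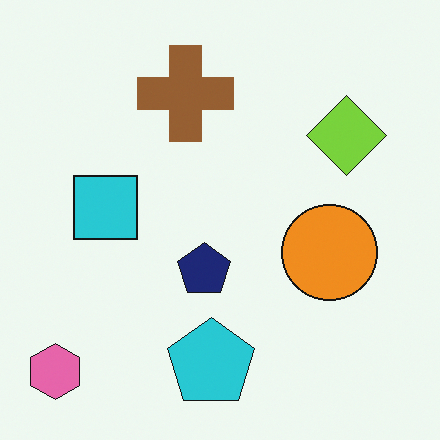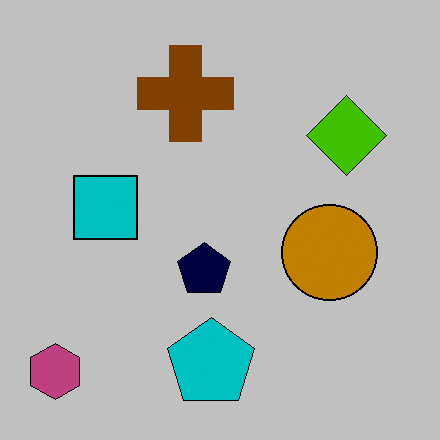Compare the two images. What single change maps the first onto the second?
It was heavily posterized to just a handful of flat colors.

Each flat color has snapped to a coarser quantized level — most visibly, the near-white background has dropped to a flat grey.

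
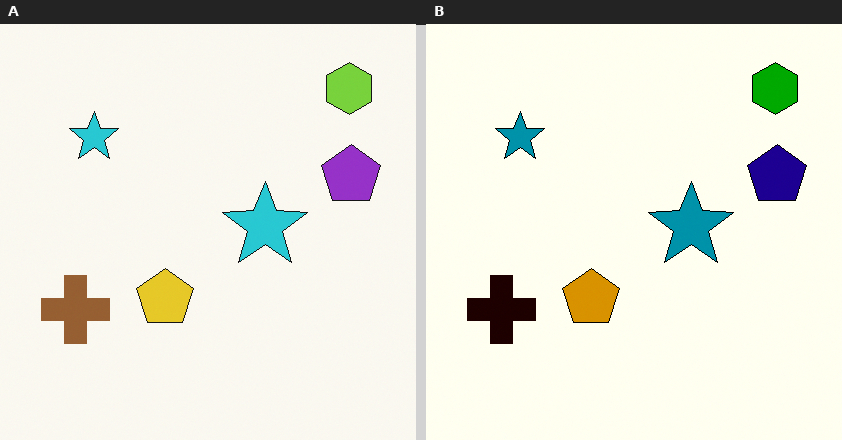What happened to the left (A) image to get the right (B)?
This is the original image boosted in contrast.

Tones are pushed away from mid-grey across the whole image — a global contrast change.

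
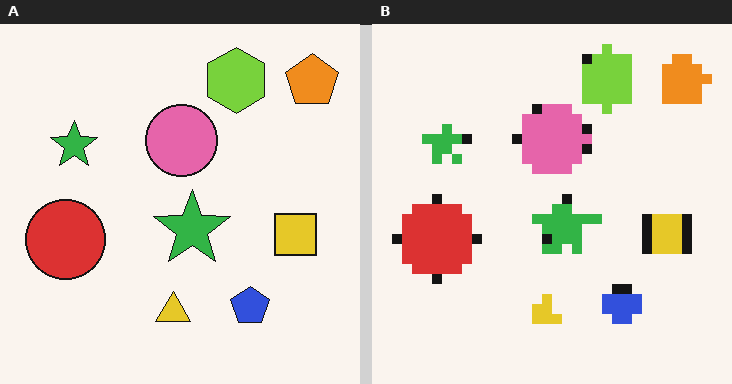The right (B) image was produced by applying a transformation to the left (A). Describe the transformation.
The transformation is: heavily pixelated into large blocks.

Shapes are reduced to large square blocks; fine edges and outlines are lost — a downscale-then-upscale (mosaic) effect.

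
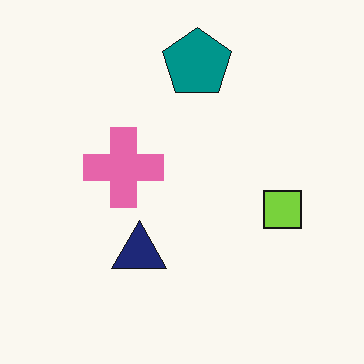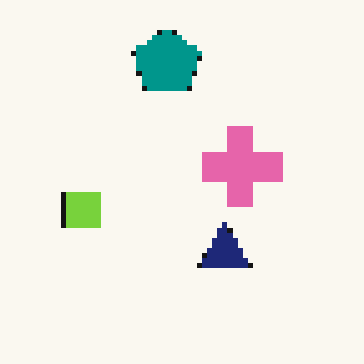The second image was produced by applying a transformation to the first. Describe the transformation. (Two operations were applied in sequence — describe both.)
The image was lightly pixelated (a mild mosaic effect), then flipped horizontally (left ↔ right).

Shapes are reduced to large square blocks; fine edges and outlines are lost — a downscale-then-upscale (mosaic) effect. The lime square is in the right of the first image and the left of the second — shapes on opposite sides of the vertical midline have swapped in a mirror flip.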